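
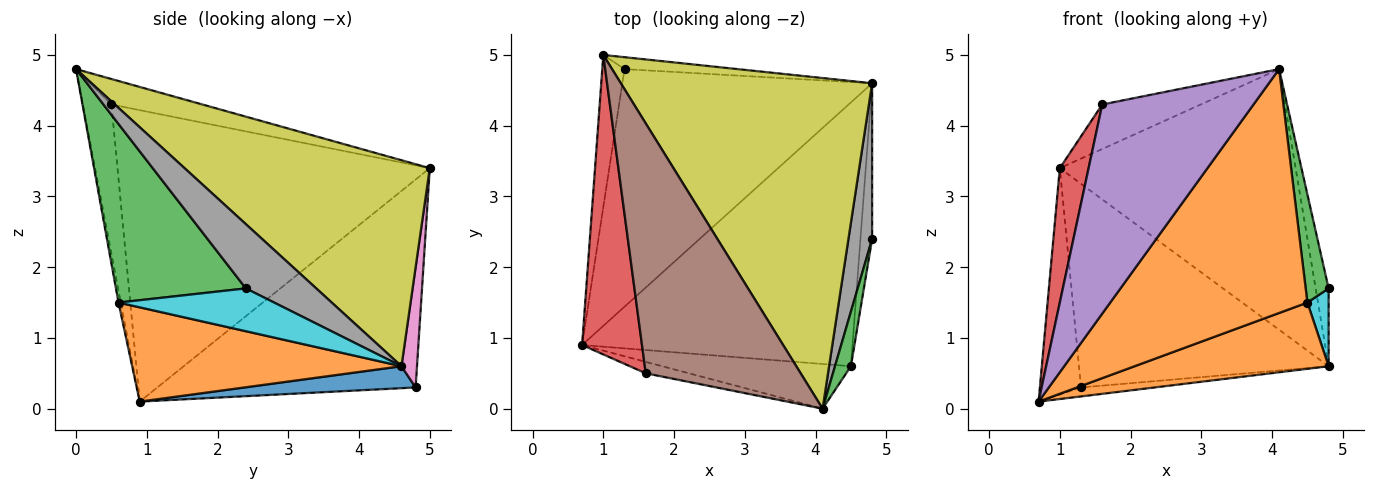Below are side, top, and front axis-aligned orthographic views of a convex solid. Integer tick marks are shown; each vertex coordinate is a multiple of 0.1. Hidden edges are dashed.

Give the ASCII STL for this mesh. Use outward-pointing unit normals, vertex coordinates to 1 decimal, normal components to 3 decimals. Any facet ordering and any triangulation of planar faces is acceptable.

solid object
 facet normal -0.982 0.156 -0.105
  outer loop
   vertex 1.3 4.8 0.3
   vertex 0.7 0.9 0.1
   vertex 1.0 5.0 3.4
  endloop
 endfacet
 facet normal -0.011 -0.984 -0.180
  outer loop
   vertex 4.5 0.6 1.5
   vertex 4.1 0.0 4.8
   vertex 0.7 0.9 0.1
  endloop
 endfacet
 facet normal 0.981 -0.173 0.087
  outer loop
   vertex 4.5 0.6 1.5
   vertex 4.8 2.4 1.7
   vertex 4.1 0.0 4.8
  endloop
 endfacet
 facet normal -0.976 -0.090 0.200
  outer loop
   vertex 1.6 0.5 4.3
   vertex 1.0 5.0 3.4
   vertex 0.7 0.9 0.1
  endloop
 endfacet
 facet normal -0.185 -0.981 -0.054
  outer loop
   vertex 1.6 0.5 4.3
   vertex 0.7 0.9 0.1
   vertex 4.1 0.0 4.8
  endloop
 endfacet
 facet normal -0.160 0.173 0.972
  outer loop
   vertex 1.6 0.5 4.3
   vertex 4.1 0.0 4.8
   vertex 1.0 5.0 3.4
  endloop
 endfacet
 facet normal 0.062 0.996 -0.058
  outer loop
   vertex 4.8 4.6 0.6
   vertex 1.3 4.8 0.3
   vertex 1.0 5.0 3.4
  endloop
 endfacet
 facet normal 0.925 0.170 0.341
  outer loop
   vertex 4.8 4.6 0.6
   vertex 4.1 0.0 4.8
   vertex 4.8 2.4 1.7
  endloop
 endfacet
 facet normal 0.541 0.521 0.660
  outer loop
   vertex 4.8 4.6 0.6
   vertex 1.0 5.0 3.4
   vertex 4.1 0.0 4.8
  endloop
 endfacet
 facet normal 0.957 -0.130 -0.261
  outer loop
   vertex 4.8 4.6 0.6
   vertex 4.8 2.4 1.7
   vertex 4.5 0.6 1.5
  endloop
 endfacet
 facet normal 0.087 0.038 -0.995
  outer loop
   vertex 4.8 4.6 0.6
   vertex 0.7 0.9 0.1
   vertex 1.3 4.8 0.3
  endloop
 endfacet
 facet normal 0.320 -0.231 -0.919
  outer loop
   vertex 4.8 4.6 0.6
   vertex 4.5 0.6 1.5
   vertex 0.7 0.9 0.1
  endloop
 endfacet
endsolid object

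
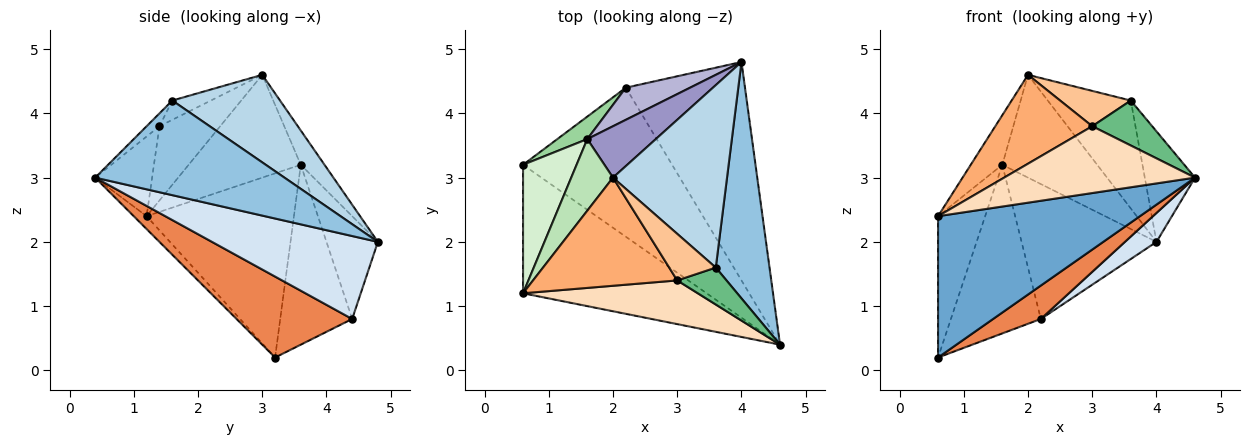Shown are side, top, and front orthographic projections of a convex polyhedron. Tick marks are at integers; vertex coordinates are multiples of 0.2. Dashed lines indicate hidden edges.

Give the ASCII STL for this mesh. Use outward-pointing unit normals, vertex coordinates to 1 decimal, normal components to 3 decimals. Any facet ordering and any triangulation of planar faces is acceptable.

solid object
 facet normal -0.047 -0.739 -0.672
  outer loop
   vertex 0.6 3.2 0.2
   vertex 4.6 0.4 3.0
   vertex 0.6 1.2 2.4
  endloop
 endfacet
 facet normal 0.847 0.225 0.481
  outer loop
   vertex 3.6 1.6 4.2
   vertex 4.6 0.4 3.0
   vertex 4.0 4.8 2.0
  endloop
 endfacet
 facet normal 0.551 0.425 0.718
  outer loop
   vertex 3.6 1.6 4.2
   vertex 4.0 4.8 2.0
   vertex 2.0 3.0 4.6
  endloop
 endfacet
 facet normal 0.568 -0.108 -0.816
  outer loop
   vertex 2.2 4.4 0.8
   vertex 4.0 4.8 2.0
   vertex 4.6 0.4 3.0
  endloop
 endfacet
 facet normal 0.468 -0.193 -0.862
  outer loop
   vertex 2.2 4.4 0.8
   vertex 4.6 0.4 3.0
   vertex 0.6 3.2 0.2
  endloop
 endfacet
 facet normal -0.370 -0.590 0.718
  outer loop
   vertex 3.0 1.4 3.8
   vertex 2.0 3.0 4.6
   vertex 0.6 1.2 2.4
  endloop
 endfacet
 facet normal -0.313 -0.574 0.757
  outer loop
   vertex 3.0 1.4 3.8
   vertex 3.6 1.6 4.2
   vertex 2.0 3.0 4.6
  endloop
 endfacet
 facet normal -0.242 -0.812 0.531
  outer loop
   vertex 3.0 1.4 3.8
   vertex 0.6 1.2 2.4
   vertex 4.6 0.4 3.0
  endloop
 endfacet
 facet normal -0.163 -0.762 0.626
  outer loop
   vertex 3.0 1.4 3.8
   vertex 4.6 0.4 3.0
   vertex 3.6 1.6 4.2
  endloop
 endfacet
 facet normal -0.621 0.777 0.104
  outer loop
   vertex 1.6 3.6 3.2
   vertex 2.2 4.4 0.8
   vertex 0.6 3.2 0.2
  endloop
 endfacet
 facet normal -0.897 0.252 0.364
  outer loop
   vertex 1.6 3.6 3.2
   vertex 0.6 1.2 2.4
   vertex 2.0 3.0 4.6
  endloop
 endfacet
 facet normal -0.918 0.294 0.267
  outer loop
   vertex 1.6 3.6 3.2
   vertex 0.6 3.2 0.2
   vertex 0.6 1.2 2.4
  endloop
 endfacet
 facet normal -0.218 0.873 0.436
  outer loop
   vertex 1.6 3.6 3.2
   vertex 2.0 3.0 4.6
   vertex 4.0 4.8 2.0
  endloop
 endfacet
 facet normal -0.347 0.912 0.217
  outer loop
   vertex 1.6 3.6 3.2
   vertex 4.0 4.8 2.0
   vertex 2.2 4.4 0.8
  endloop
 endfacet
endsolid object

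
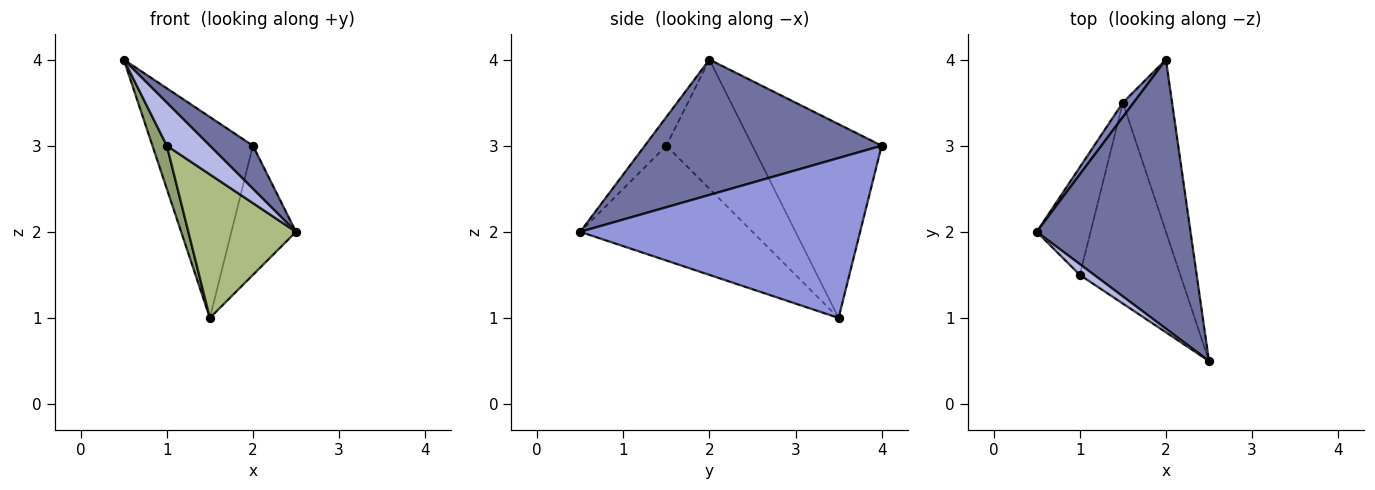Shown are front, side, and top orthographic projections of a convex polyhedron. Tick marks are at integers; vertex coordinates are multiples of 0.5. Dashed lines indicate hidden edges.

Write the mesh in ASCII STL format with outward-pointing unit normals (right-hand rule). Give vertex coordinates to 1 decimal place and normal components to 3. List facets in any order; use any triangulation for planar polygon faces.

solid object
 facet normal 0.656 -0.119 0.745
  outer loop
   vertex 2.0 4.0 3.0
   vertex 0.5 2.0 4.0
   vertex 2.5 0.5 2.0
  endloop
 endfacet
 facet normal -0.789 0.613 0.044
  outer loop
   vertex 1.5 3.5 1.0
   vertex 0.5 2.0 4.0
   vertex 2.0 4.0 3.0
  endloop
 endfacet
 facet normal 0.933 0.215 -0.287
  outer loop
   vertex 1.5 3.5 1.0
   vertex 2.0 4.0 3.0
   vertex 2.5 0.5 2.0
  endloop
 endfacet
 facet normal -0.436 -0.873 0.218
  outer loop
   vertex 1.0 1.5 3.0
   vertex 2.5 0.5 2.0
   vertex 0.5 2.0 4.0
  endloop
 endfacet
 facet normal -0.912 -0.152 -0.380
  outer loop
   vertex 1.0 1.5 3.0
   vertex 0.5 2.0 4.0
   vertex 1.5 3.5 1.0
  endloop
 endfacet
 facet normal -0.681 -0.426 -0.596
  outer loop
   vertex 1.0 1.5 3.0
   vertex 1.5 3.5 1.0
   vertex 2.5 0.5 2.0
  endloop
 endfacet
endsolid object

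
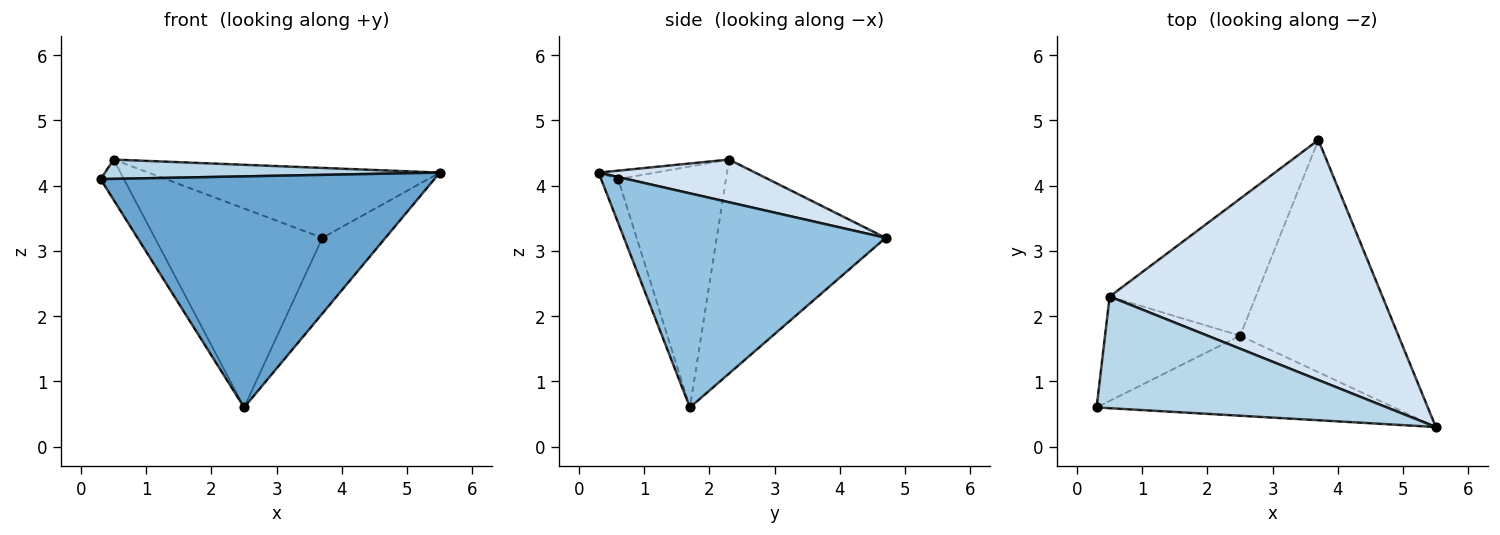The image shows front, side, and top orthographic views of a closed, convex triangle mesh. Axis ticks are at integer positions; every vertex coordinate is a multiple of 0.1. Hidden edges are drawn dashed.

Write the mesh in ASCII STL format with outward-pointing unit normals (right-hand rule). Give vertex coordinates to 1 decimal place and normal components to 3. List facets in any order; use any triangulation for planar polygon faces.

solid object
 facet normal -0.048 -0.944 -0.327
  outer loop
   vertex 2.5 1.7 0.6
   vertex 5.5 0.3 4.2
   vertex 0.3 0.6 4.1
  endloop
 endfacet
 facet normal 0.789 0.190 -0.584
  outer loop
   vertex 2.5 1.7 0.6
   vertex 3.7 4.7 3.2
   vertex 5.5 0.3 4.2
  endloop
 endfacet
 facet normal -0.029 -0.170 0.985
  outer loop
   vertex 0.5 2.3 4.4
   vertex 0.3 0.6 4.1
   vertex 5.5 0.3 4.2
  endloop
 endfacet
 facet normal 0.149 0.277 0.949
  outer loop
   vertex 0.5 2.3 4.4
   vertex 5.5 0.3 4.2
   vertex 3.7 4.7 3.2
  endloop
 endfacet
 facet normal -0.857 0.186 -0.480
  outer loop
   vertex 0.5 2.3 4.4
   vertex 2.5 1.7 0.6
   vertex 0.3 0.6 4.1
  endloop
 endfacet
 facet normal -0.639 0.634 -0.436
  outer loop
   vertex 0.5 2.3 4.4
   vertex 3.7 4.7 3.2
   vertex 2.5 1.7 0.6
  endloop
 endfacet
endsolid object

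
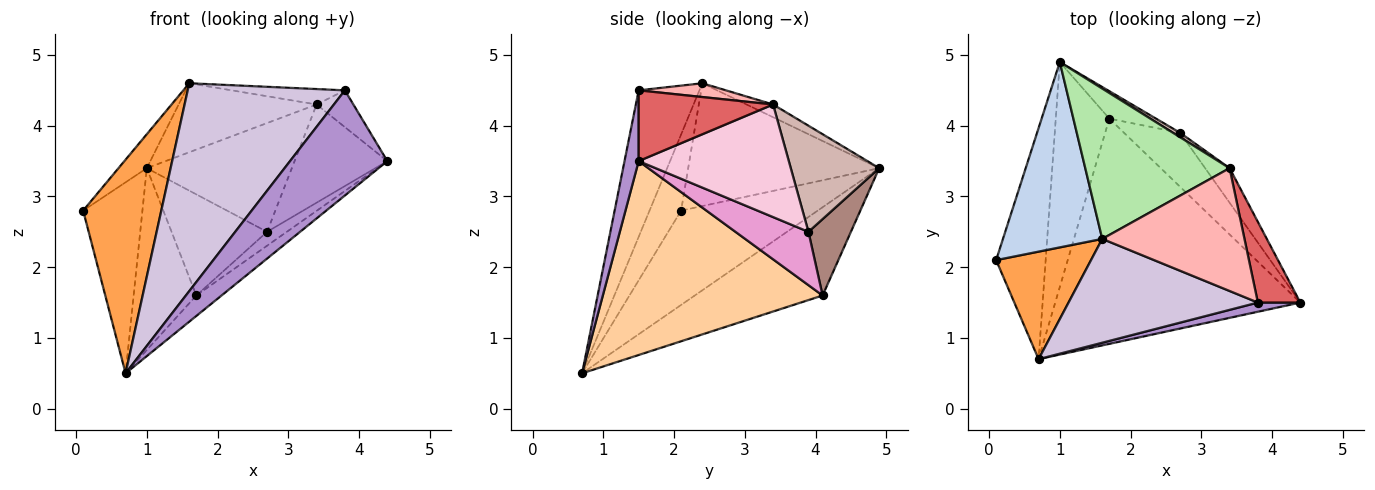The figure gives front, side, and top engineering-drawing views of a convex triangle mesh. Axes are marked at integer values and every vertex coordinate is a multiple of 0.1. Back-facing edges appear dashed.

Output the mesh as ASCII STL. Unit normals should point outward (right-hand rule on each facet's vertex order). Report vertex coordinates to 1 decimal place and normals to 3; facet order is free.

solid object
 facet normal -0.826 0.359 -0.434
  outer loop
   vertex 0.7 0.7 0.5
   vertex 0.1 2.1 2.8
   vertex 1.0 4.9 3.4
  endloop
 endfacet
 facet normal -0.772 0.114 0.625
  outer loop
   vertex 1.6 2.4 4.6
   vertex 1.0 4.9 3.4
   vertex 0.1 2.1 2.8
  endloop
 endfacet
 facet normal -0.339 -0.840 0.423
  outer loop
   vertex 1.6 2.4 4.6
   vertex 0.1 2.1 2.8
   vertex 0.7 0.7 0.5
  endloop
 endfacet
 facet normal 0.619 0.071 -0.782
  outer loop
   vertex 1.7 4.1 1.6
   vertex 4.4 1.5 3.5
   vertex 0.7 0.7 0.5
  endloop
 endfacet
 facet normal -0.788 0.387 -0.478
  outer loop
   vertex 1.7 4.1 1.6
   vertex 0.7 0.7 0.5
   vertex 1.0 4.9 3.4
  endloop
 endfacet
 facet normal -0.080 0.416 0.906
  outer loop
   vertex 3.4 3.4 4.3
   vertex 1.0 4.9 3.4
   vertex 1.6 2.4 4.6
  endloop
 endfacet
 facet normal 0.835 0.228 0.501
  outer loop
   vertex 3.8 1.5 4.5
   vertex 4.4 1.5 3.5
   vertex 3.4 3.4 4.3
  endloop
 endfacet
 facet normal 0.096 0.124 0.988
  outer loop
   vertex 3.8 1.5 4.5
   vertex 3.4 3.4 4.3
   vertex 1.6 2.4 4.6
  endloop
 endfacet
 facet normal 0.143 -0.986 0.086
  outer loop
   vertex 3.8 1.5 4.5
   vertex 0.7 0.7 0.5
   vertex 4.4 1.5 3.5
  endloop
 endfacet
 facet normal -0.327 -0.846 0.422
  outer loop
   vertex 3.8 1.5 4.5
   vertex 1.6 2.4 4.6
   vertex 0.7 0.7 0.5
  endloop
 endfacet
 facet normal 0.394 0.887 -0.241
  outer loop
   vertex 2.7 3.9 2.5
   vertex 1.7 4.1 1.6
   vertex 1.0 4.9 3.4
  endloop
 endfacet
 facet normal 0.520 0.853 0.035
  outer loop
   vertex 2.7 3.9 2.5
   vertex 1.0 4.9 3.4
   vertex 3.4 3.4 4.3
  endloop
 endfacet
 facet normal 0.678 0.183 -0.712
  outer loop
   vertex 2.7 3.9 2.5
   vertex 4.4 1.5 3.5
   vertex 1.7 4.1 1.6
  endloop
 endfacet
 facet normal 0.837 0.517 -0.182
  outer loop
   vertex 2.7 3.9 2.5
   vertex 3.4 3.4 4.3
   vertex 4.4 1.5 3.5
  endloop
 endfacet
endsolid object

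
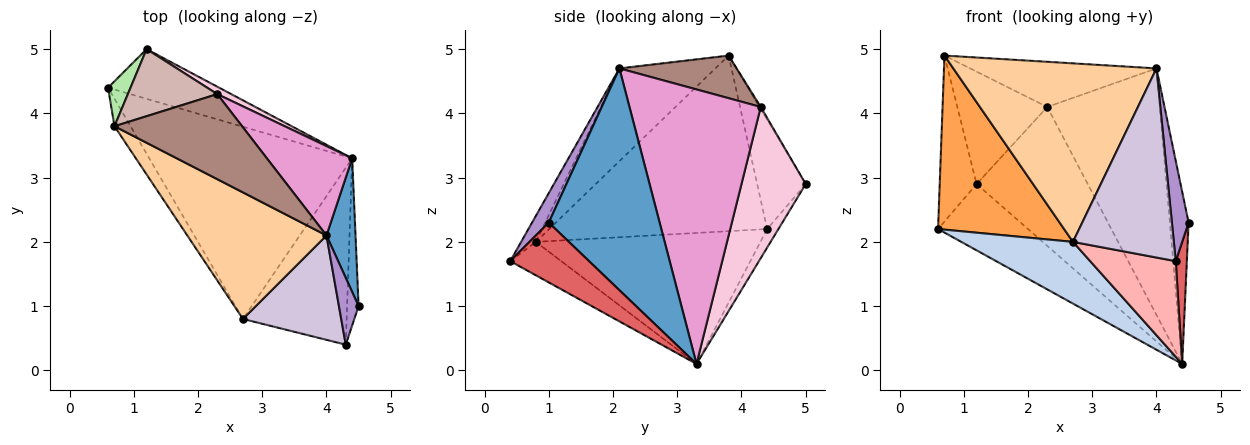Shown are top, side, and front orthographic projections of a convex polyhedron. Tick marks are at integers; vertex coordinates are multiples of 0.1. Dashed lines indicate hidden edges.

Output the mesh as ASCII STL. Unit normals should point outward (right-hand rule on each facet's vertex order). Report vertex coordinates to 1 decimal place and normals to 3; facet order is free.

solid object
 facet normal 0.978 0.165 0.128
  outer loop
   vertex 4.0 2.1 4.7
   vertex 4.5 1.0 2.3
   vertex 4.4 3.3 0.1
  endloop
 endfacet
 facet normal -0.524 -0.260 -0.811
  outer loop
   vertex 2.7 0.8 2.0
   vertex 0.6 4.4 2.2
   vertex 4.4 3.3 0.1
  endloop
 endfacet
 facet normal -0.863 -0.499 -0.079
  outer loop
   vertex 2.7 0.8 2.0
   vertex 0.7 3.8 4.9
   vertex 0.6 4.4 2.2
  endloop
 endfacet
 facet normal -0.359 -0.761 0.540
  outer loop
   vertex 2.7 0.8 2.0
   vertex 4.0 2.1 4.7
   vertex 0.7 3.8 4.9
  endloop
 endfacet
 facet normal -0.100 0.796 -0.597
  outer loop
   vertex 1.2 5.0 2.9
   vertex 4.4 3.3 0.1
   vertex 0.6 4.4 2.2
  endloop
 endfacet
 facet normal -0.786 0.597 0.162
  outer loop
   vertex 1.2 5.0 2.9
   vertex 0.6 4.4 2.2
   vertex 0.7 3.8 4.9
  endloop
 endfacet
 facet normal 0.973 -0.137 -0.187
  outer loop
   vertex 4.3 0.4 1.7
   vertex 4.4 3.3 0.1
   vertex 4.5 1.0 2.3
  endloop
 endfacet
 facet normal -0.273 -0.457 -0.846
  outer loop
   vertex 4.3 0.4 1.7
   vertex 2.7 0.8 2.0
   vertex 4.4 3.3 0.1
  endloop
 endfacet
 facet normal 0.640 -0.640 0.426
  outer loop
   vertex 4.3 0.4 1.7
   vertex 4.5 1.0 2.3
   vertex 4.0 2.1 4.7
  endloop
 endfacet
 facet normal -0.127 -0.868 0.479
  outer loop
   vertex 4.3 0.4 1.7
   vertex 4.0 2.1 4.7
   vertex 2.7 0.8 2.0
  endloop
 endfacet
 facet normal 0.283 0.450 0.847
  outer loop
   vertex 2.3 4.3 4.1
   vertex 0.7 3.8 4.9
   vertex 4.0 2.1 4.7
  endloop
 endfacet
 facet normal -0.012 0.859 0.512
  outer loop
   vertex 2.3 4.3 4.1
   vertex 1.2 5.0 2.9
   vertex 0.7 3.8 4.9
  endloop
 endfacet
 facet normal 0.739 0.634 0.230
  outer loop
   vertex 2.3 4.3 4.1
   vertex 4.0 2.1 4.7
   vertex 4.4 3.3 0.1
  endloop
 endfacet
 facet normal 0.500 0.865 0.046
  outer loop
   vertex 2.3 4.3 4.1
   vertex 4.4 3.3 0.1
   vertex 1.2 5.0 2.9
  endloop
 endfacet
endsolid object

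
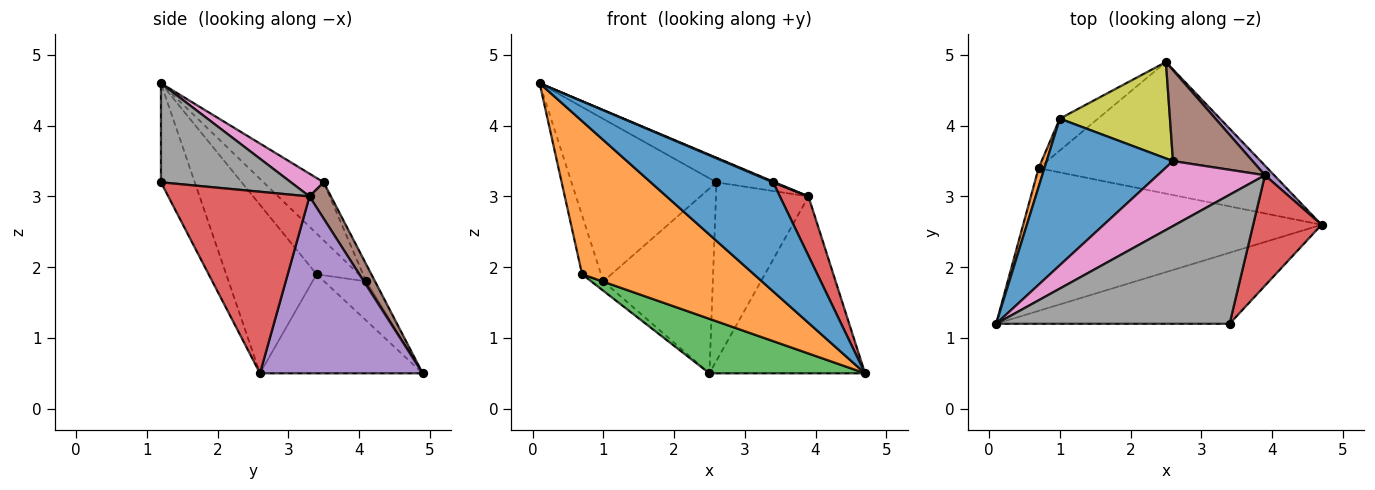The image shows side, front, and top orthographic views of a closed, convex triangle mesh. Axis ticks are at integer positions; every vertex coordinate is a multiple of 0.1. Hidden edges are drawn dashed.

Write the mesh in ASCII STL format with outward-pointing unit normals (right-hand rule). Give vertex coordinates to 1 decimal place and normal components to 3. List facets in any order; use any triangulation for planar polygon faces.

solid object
 facet normal -0.226 -0.816 -0.532
  outer loop
   vertex 3.4 1.2 3.2
   vertex 0.1 1.2 4.6
   vertex 4.7 2.6 0.5
  endloop
 endfacet
 facet normal -0.359 -0.683 -0.636
  outer loop
   vertex 0.7 3.4 1.9
   vertex 4.7 2.6 0.5
   vertex 0.1 1.2 4.6
  endloop
 endfacet
 facet normal -0.371 -0.355 -0.858
  outer loop
   vertex 0.7 3.4 1.9
   vertex 2.5 4.9 0.5
   vertex 4.7 2.6 0.5
  endloop
 endfacet
 facet normal 0.920 -0.186 0.346
  outer loop
   vertex 3.9 3.3 3.0
   vertex 3.4 1.2 3.2
   vertex 4.7 2.6 0.5
  endloop
 endfacet
 facet normal 0.722 0.691 0.038
  outer loop
   vertex 3.9 3.3 3.0
   vertex 4.7 2.6 0.5
   vertex 2.5 4.9 0.5
  endloop
 endfacet
 facet normal 0.203 0.872 0.445
  outer loop
   vertex 3.9 3.3 3.0
   vertex 2.5 4.9 0.5
   vertex 2.6 3.5 3.2
  endloop
 endfacet
 facet normal 0.195 0.347 0.917
  outer loop
   vertex 3.9 3.3 3.0
   vertex 2.6 3.5 3.2
   vertex 0.1 1.2 4.6
  endloop
 endfacet
 facet normal 0.391 -0.005 0.921
  outer loop
   vertex 3.9 3.3 3.0
   vertex 0.1 1.2 4.6
   vertex 3.4 1.2 3.2
  endloop
 endfacet
 facet normal -0.072 0.884 0.461
  outer loop
   vertex 1.0 4.1 1.8
   vertex 2.6 3.5 3.2
   vertex 2.5 4.9 0.5
  endloop
 endfacet
 facet normal -0.701 0.203 -0.684
  outer loop
   vertex 1.0 4.1 1.8
   vertex 2.5 4.9 0.5
   vertex 0.7 3.4 1.9
  endloop
 endfacet
 facet normal -0.294 0.710 0.640
  outer loop
   vertex 1.0 4.1 1.8
   vertex 0.1 1.2 4.6
   vertex 2.6 3.5 3.2
  endloop
 endfacet
 facet normal -0.904 0.406 0.130
  outer loop
   vertex 1.0 4.1 1.8
   vertex 0.7 3.4 1.9
   vertex 0.1 1.2 4.6
  endloop
 endfacet
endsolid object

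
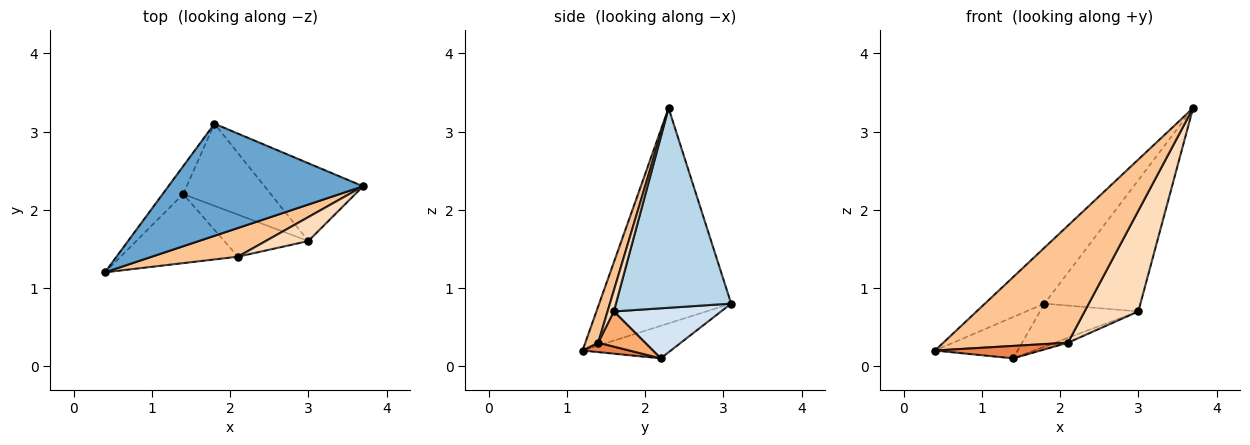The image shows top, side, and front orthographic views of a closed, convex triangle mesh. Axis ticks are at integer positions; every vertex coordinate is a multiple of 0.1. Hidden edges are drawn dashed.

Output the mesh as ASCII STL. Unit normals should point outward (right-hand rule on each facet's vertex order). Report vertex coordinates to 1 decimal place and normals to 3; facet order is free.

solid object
 facet normal -0.703 0.317 0.636
  outer loop
   vertex 1.8 3.1 0.8
   vertex 0.4 1.2 0.2
   vertex 3.7 2.3 3.3
  endloop
 endfacet
 facet normal -0.663 0.621 -0.419
  outer loop
   vertex 1.4 2.2 0.1
   vertex 0.4 1.2 0.2
   vertex 1.8 3.1 0.8
  endloop
 endfacet
 facet normal 0.718 0.598 -0.355
  outer loop
   vertex 3.0 1.6 0.7
   vertex 1.8 3.1 0.8
   vertex 3.7 2.3 3.3
  endloop
 endfacet
 facet normal 0.452 0.414 -0.790
  outer loop
   vertex 3.0 1.6 0.7
   vertex 1.4 2.2 0.1
   vertex 1.8 3.1 0.8
  endloop
 endfacet
 facet normal 0.078 -0.177 -0.981
  outer loop
   vertex 2.1 1.4 0.3
   vertex 0.4 1.2 0.2
   vertex 1.4 2.2 0.1
  endloop
 endfacet
 facet normal 0.384 0.107 -0.917
  outer loop
   vertex 2.1 1.4 0.3
   vertex 1.4 2.2 0.1
   vertex 3.0 1.6 0.7
  endloop
 endfacet
 facet normal 0.100 -0.966 0.237
  outer loop
   vertex 2.1 1.4 0.3
   vertex 3.7 2.3 3.3
   vertex 0.4 1.2 0.2
  endloop
 endfacet
 facet normal 0.113 -0.967 0.230
  outer loop
   vertex 2.1 1.4 0.3
   vertex 3.0 1.6 0.7
   vertex 3.7 2.3 3.3
  endloop
 endfacet
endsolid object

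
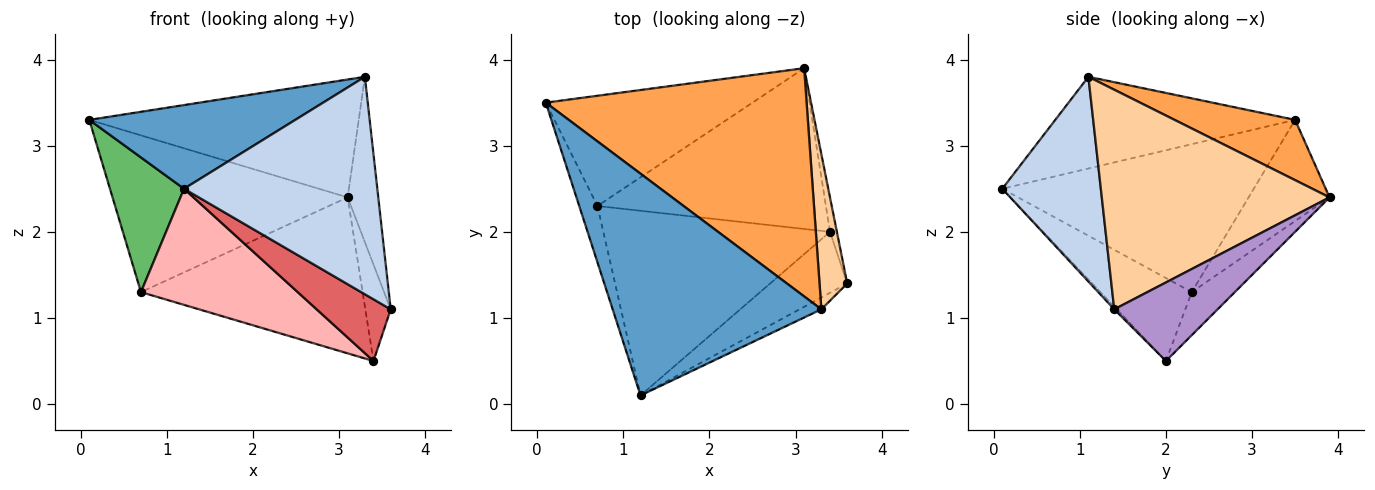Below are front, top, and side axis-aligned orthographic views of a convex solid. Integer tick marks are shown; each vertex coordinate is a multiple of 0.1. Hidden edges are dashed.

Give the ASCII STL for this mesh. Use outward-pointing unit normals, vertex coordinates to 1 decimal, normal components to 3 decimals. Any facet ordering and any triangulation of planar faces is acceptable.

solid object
 facet normal -0.380 -0.327 0.865
  outer loop
   vertex 3.3 1.1 3.8
   vertex 0.1 3.5 3.3
   vertex 1.2 0.1 2.5
  endloop
 endfacet
 facet normal 0.454 -0.890 -0.048
  outer loop
   vertex 3.3 1.1 3.8
   vertex 1.2 0.1 2.5
   vertex 3.6 1.4 1.1
  endloop
 endfacet
 facet normal 0.201 0.450 0.870
  outer loop
   vertex 3.1 3.9 2.4
   vertex 0.1 3.5 3.3
   vertex 3.3 1.1 3.8
  endloop
 endfacet
 facet normal 0.983 0.132 0.124
  outer loop
   vertex 3.1 3.9 2.4
   vertex 3.3 1.1 3.8
   vertex 3.6 1.4 1.1
  endloop
 endfacet
 facet normal -0.953 -0.281 -0.117
  outer loop
   vertex 0.7 2.3 1.3
   vertex 1.2 0.1 2.5
   vertex 0.1 3.5 3.3
  endloop
 endfacet
 facet normal -0.271 0.787 -0.554
  outer loop
   vertex 0.7 2.3 1.3
   vertex 0.1 3.5 3.3
   vertex 3.1 3.9 2.4
  endloop
 endfacet
 facet normal -0.025 -0.711 -0.703
  outer loop
   vertex 3.4 2.0 0.5
   vertex 3.6 1.4 1.1
   vertex 1.2 0.1 2.5
  endloop
 endfacet
 facet normal -0.296 -0.508 -0.809
  outer loop
   vertex 3.4 2.0 0.5
   vertex 1.2 0.1 2.5
   vertex 0.7 2.3 1.3
  endloop
 endfacet
 facet normal 0.968 0.238 -0.085
  outer loop
   vertex 3.4 2.0 0.5
   vertex 3.1 3.9 2.4
   vertex 3.6 1.4 1.1
  endloop
 endfacet
 facet normal -0.134 0.690 -0.711
  outer loop
   vertex 3.4 2.0 0.5
   vertex 0.7 2.3 1.3
   vertex 3.1 3.9 2.4
  endloop
 endfacet
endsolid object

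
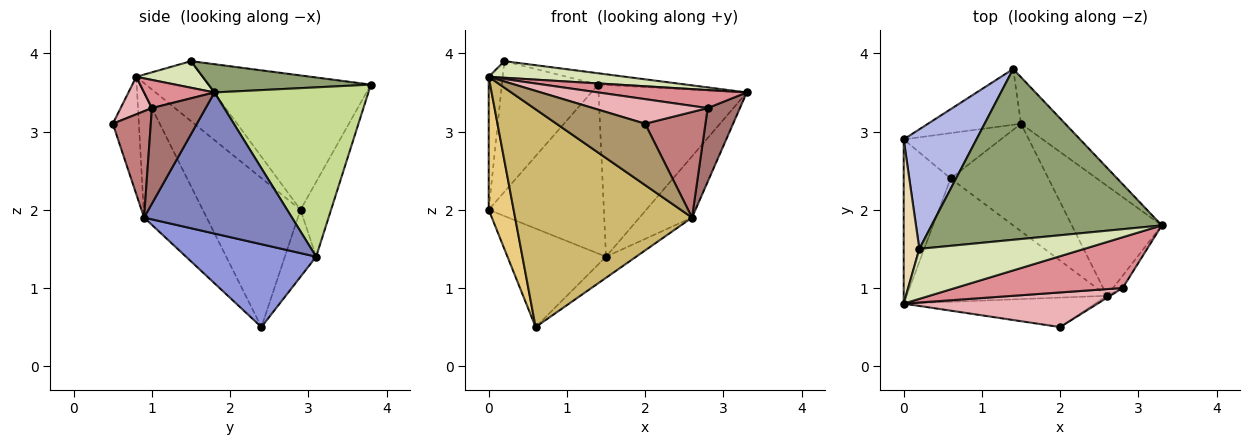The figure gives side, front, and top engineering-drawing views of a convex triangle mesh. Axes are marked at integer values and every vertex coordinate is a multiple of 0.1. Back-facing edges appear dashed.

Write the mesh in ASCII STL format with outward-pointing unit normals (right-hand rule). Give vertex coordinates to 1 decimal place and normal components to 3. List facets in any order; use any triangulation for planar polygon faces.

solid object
 facet normal -0.277 0.873 -0.402
  outer loop
   vertex 1.5 3.1 1.4
   vertex 0.6 2.4 0.5
   vertex 0.0 2.9 2.0
  endloop
 endfacet
 facet normal 0.808 0.287 -0.515
  outer loop
   vertex 2.6 0.9 1.9
   vertex 1.5 3.1 1.4
   vertex 3.3 1.8 3.5
  endloop
 endfacet
 facet normal 0.639 0.148 -0.755
  outer loop
   vertex 2.6 0.9 1.9
   vertex 0.6 2.4 0.5
   vertex 1.5 3.1 1.4
  endloop
 endfacet
 facet normal -0.780 0.462 0.422
  outer loop
   vertex 1.4 3.8 3.6
   vertex 0.0 2.9 2.0
   vertex 0.2 1.5 3.9
  endloop
 endfacet
 facet normal 0.121 0.066 0.990
  outer loop
   vertex 1.4 3.8 3.6
   vertex 0.2 1.5 3.9
   vertex 3.3 1.8 3.5
  endloop
 endfacet
 facet normal -0.244 0.921 -0.304
  outer loop
   vertex 1.4 3.8 3.6
   vertex 1.5 3.1 1.4
   vertex 0.0 2.9 2.0
  endloop
 endfacet
 facet normal 0.708 0.682 -0.185
  outer loop
   vertex 1.4 3.8 3.6
   vertex 3.3 1.8 3.5
   vertex 1.5 3.1 1.4
  endloop
 endfacet
 facet normal 0.151 -0.311 0.938
  outer loop
   vertex 0.0 0.8 3.7
   vertex 3.3 1.8 3.5
   vertex 0.2 1.5 3.9
  endloop
 endfacet
 facet normal -0.256 -0.871 -0.419
  outer loop
   vertex 0.0 0.8 3.7
   vertex 2.6 0.9 1.9
   vertex 2.0 0.5 3.1
  endloop
 endfacet
 facet normal -0.294 -0.832 -0.471
  outer loop
   vertex 0.0 0.8 3.7
   vertex 0.6 2.4 0.5
   vertex 2.6 0.9 1.9
  endloop
 endfacet
 facet normal -0.927 -0.236 -0.292
  outer loop
   vertex 0.0 0.8 3.7
   vertex 0.0 2.9 2.0
   vertex 0.6 2.4 0.5
  endloop
 endfacet
 facet normal -0.948 0.200 0.247
  outer loop
   vertex 0.0 0.8 3.7
   vertex 0.2 1.5 3.9
   vertex 0.0 2.9 2.0
  endloop
 endfacet
 facet normal 0.854 -0.513 -0.085
  outer loop
   vertex 2.8 1.0 3.3
   vertex 2.6 0.9 1.9
   vertex 3.3 1.8 3.5
  endloop
 endfacet
 facet normal 0.533 -0.846 -0.016
  outer loop
   vertex 2.8 1.0 3.3
   vertex 2.0 0.5 3.1
   vertex 2.6 0.9 1.9
  endloop
 endfacet
 facet normal 0.157 -0.331 0.931
  outer loop
   vertex 2.8 1.0 3.3
   vertex 3.3 1.8 3.5
   vertex 0.0 0.8 3.7
  endloop
 endfacet
 facet normal 0.156 -0.572 0.806
  outer loop
   vertex 2.8 1.0 3.3
   vertex 0.0 0.8 3.7
   vertex 2.0 0.5 3.1
  endloop
 endfacet
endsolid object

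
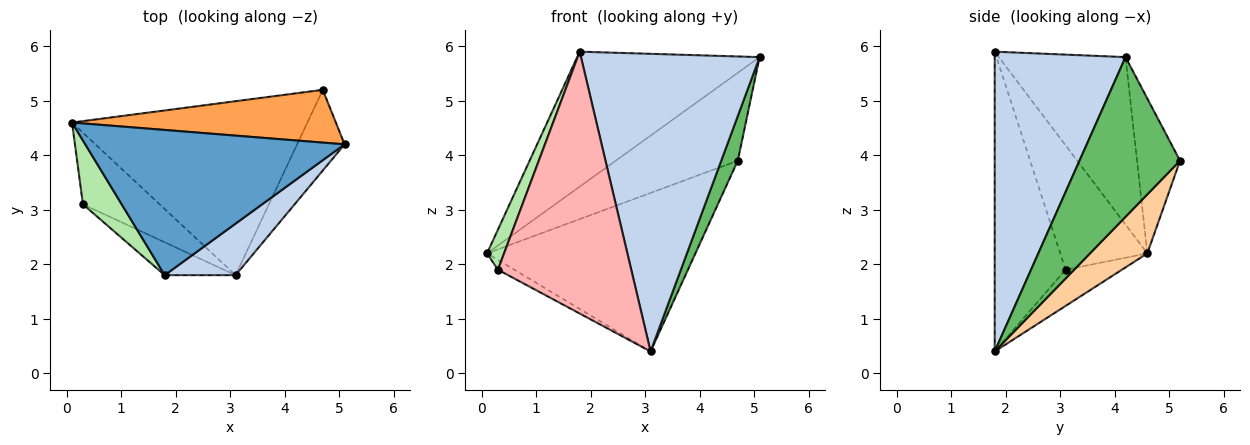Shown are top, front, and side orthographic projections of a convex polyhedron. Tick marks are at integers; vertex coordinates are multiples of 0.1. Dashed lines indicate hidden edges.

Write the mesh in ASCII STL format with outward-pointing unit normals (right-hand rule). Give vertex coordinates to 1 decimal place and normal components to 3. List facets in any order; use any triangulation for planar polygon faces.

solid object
 facet normal -0.428 0.615 0.662
  outer loop
   vertex 1.8 1.8 5.9
   vertex 5.1 4.2 5.8
   vertex 0.1 4.6 2.2
  endloop
 endfacet
 facet normal 0.585 -0.799 0.138
  outer loop
   vertex 3.1 1.8 0.4
   vertex 5.1 4.2 5.8
   vertex 1.8 1.8 5.9
  endloop
 endfacet
 facet normal -0.289 0.821 0.493
  outer loop
   vertex 4.7 5.2 3.9
   vertex 0.1 4.6 2.2
   vertex 5.1 4.2 5.8
  endloop
 endfacet
 facet normal 0.182 0.662 -0.727
  outer loop
   vertex 4.7 5.2 3.9
   vertex 3.1 1.8 0.4
   vertex 0.1 4.6 2.2
  endloop
 endfacet
 facet normal 0.947 -0.156 -0.281
  outer loop
   vertex 4.7 5.2 3.9
   vertex 5.1 4.2 5.8
   vertex 3.1 1.8 0.4
  endloop
 endfacet
 facet normal -0.939 -0.184 0.292
  outer loop
   vertex 0.3 3.1 1.9
   vertex 1.8 1.8 5.9
   vertex 0.1 4.6 2.2
  endloop
 endfacet
 facet normal -0.424 0.123 -0.897
  outer loop
   vertex 0.3 3.1 1.9
   vertex 0.1 4.6 2.2
   vertex 3.1 1.8 0.4
  endloop
 endfacet
 facet normal -0.467 -0.878 -0.110
  outer loop
   vertex 0.3 3.1 1.9
   vertex 3.1 1.8 0.4
   vertex 1.8 1.8 5.9
  endloop
 endfacet
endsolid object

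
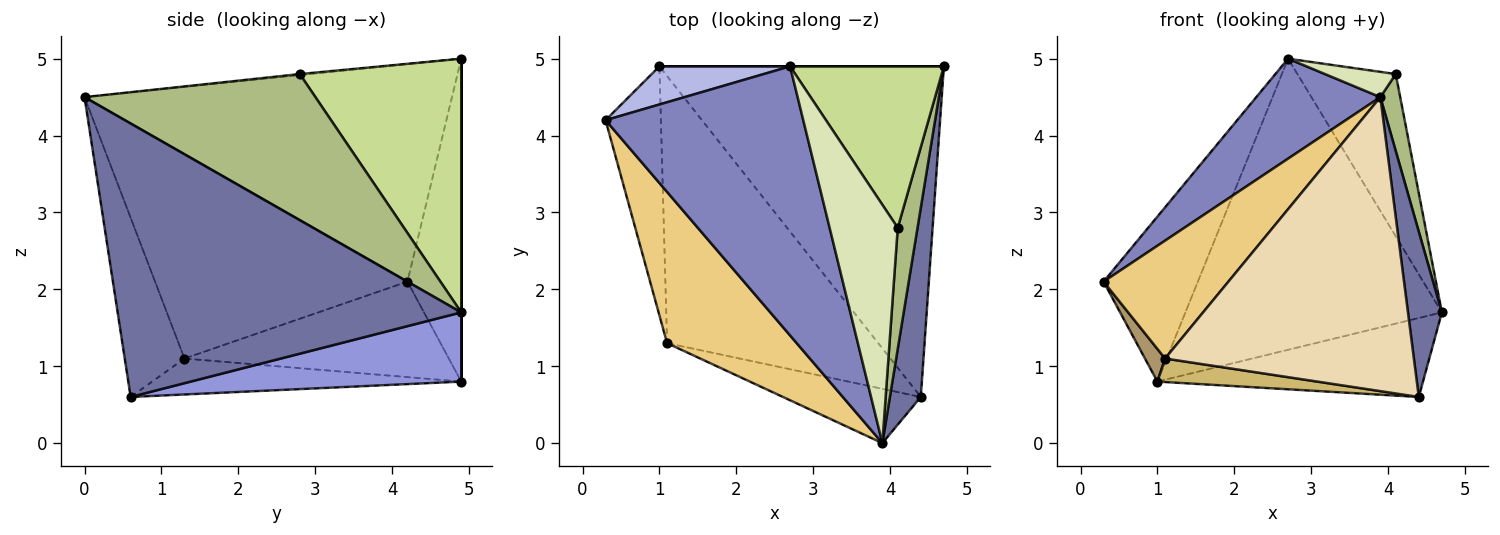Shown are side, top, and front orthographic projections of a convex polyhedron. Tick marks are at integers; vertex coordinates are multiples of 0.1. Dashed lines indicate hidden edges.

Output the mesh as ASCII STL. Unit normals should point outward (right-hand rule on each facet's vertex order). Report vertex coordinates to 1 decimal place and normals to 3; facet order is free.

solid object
 facet normal 0.989 -0.098 0.112
  outer loop
   vertex 4.4 0.6 0.6
   vertex 4.7 4.9 1.7
   vertex 3.9 0.0 4.5
  endloop
 endfacet
 facet normal -0.718 -0.242 0.653
  outer loop
   vertex 2.7 4.9 5.0
   vertex 0.3 4.2 2.1
   vertex 3.9 0.0 4.5
  endloop
 endfacet
 facet normal 0.230 0.226 -0.947
  outer loop
   vertex 1.0 4.9 0.8
   vertex 4.7 4.9 1.7
   vertex 4.4 0.6 0.6
  endloop
 endfacet
 facet normal -0.486 0.851 0.197
  outer loop
   vertex 1.0 4.9 0.8
   vertex 0.3 4.2 2.1
   vertex 2.7 4.9 5.0
  endloop
 endfacet
 facet normal 0.000 1.000 0.000
  outer loop
   vertex 1.0 4.9 0.8
   vertex 2.7 4.9 5.0
   vertex 4.7 4.9 1.7
  endloop
 endfacet
 facet normal 0.987 -0.085 0.134
  outer loop
   vertex 4.1 2.8 4.8
   vertex 3.9 0.0 4.5
   vertex 4.7 4.9 1.7
  endloop
 endfacet
 facet normal 0.759 0.462 0.460
  outer loop
   vertex 4.1 2.8 4.8
   vertex 4.7 4.9 1.7
   vertex 2.7 4.9 5.0
  endloop
 endfacet
 facet normal -0.016 -0.105 0.994
  outer loop
   vertex 4.1 2.8 4.8
   vertex 2.7 4.9 5.0
   vertex 3.9 0.0 4.5
  endloop
 endfacet
 facet normal -0.863 -0.066 -0.500
  outer loop
   vertex 1.1 1.3 1.1
   vertex 0.3 4.2 2.1
   vertex 1.0 4.9 0.8
  endloop
 endfacet
 facet normal -0.167 -0.086 -0.982
  outer loop
   vertex 1.1 1.3 1.1
   vertex 1.0 4.9 0.8
   vertex 4.4 0.6 0.6
  endloop
 endfacet
 facet normal -0.779 -0.385 0.494
  outer loop
   vertex 1.1 1.3 1.1
   vertex 3.9 0.0 4.5
   vertex 0.3 4.2 2.1
  endloop
 endfacet
 facet normal -0.230 -0.957 -0.177
  outer loop
   vertex 1.1 1.3 1.1
   vertex 4.4 0.6 0.6
   vertex 3.9 0.0 4.5
  endloop
 endfacet
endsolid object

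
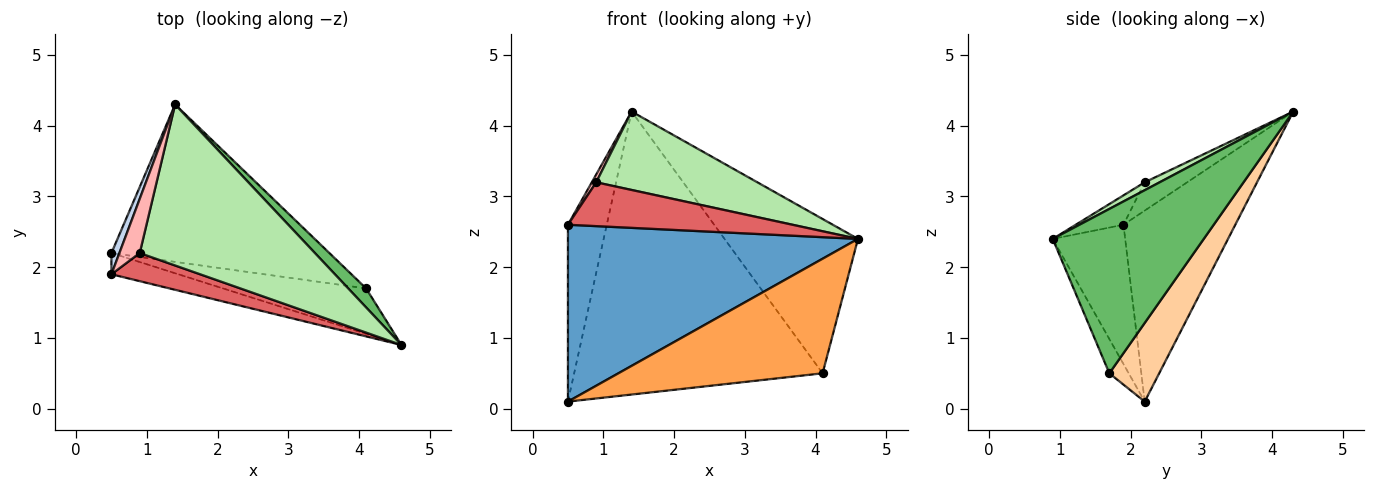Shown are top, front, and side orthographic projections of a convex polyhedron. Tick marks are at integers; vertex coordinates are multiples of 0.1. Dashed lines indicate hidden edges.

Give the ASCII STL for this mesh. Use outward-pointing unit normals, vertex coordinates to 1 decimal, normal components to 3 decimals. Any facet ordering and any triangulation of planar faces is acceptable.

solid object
 facet normal -0.241 -0.964 -0.116
  outer loop
   vertex 0.5 1.9 2.6
   vertex 0.5 2.2 0.1
   vertex 4.6 0.9 2.4
  endloop
 endfacet
 facet normal -0.944 0.328 0.039
  outer loop
   vertex 0.5 1.9 2.6
   vertex 1.4 4.3 4.2
   vertex 0.5 2.2 0.1
  endloop
 endfacet
 facet normal -0.088 -0.926 -0.367
  outer loop
   vertex 4.1 1.7 0.5
   vertex 4.6 0.9 2.4
   vertex 0.5 2.2 0.1
  endloop
 endfacet
 facet normal 0.173 0.861 -0.479
  outer loop
   vertex 4.1 1.7 0.5
   vertex 0.5 2.2 0.1
   vertex 1.4 4.3 4.2
  endloop
 endfacet
 facet normal 0.747 0.660 0.081
  outer loop
   vertex 4.1 1.7 0.5
   vertex 1.4 4.3 4.2
   vertex 4.6 0.9 2.4
  endloop
 endfacet
 facet normal 0.041 -0.437 0.898
  outer loop
   vertex 0.9 2.2 3.2
   vertex 4.6 0.9 2.4
   vertex 1.4 4.3 4.2
  endloop
 endfacet
 facet normal -0.176 -0.828 0.532
  outer loop
   vertex 0.9 2.2 3.2
   vertex 0.5 1.9 2.6
   vertex 4.6 0.9 2.4
  endloop
 endfacet
 facet normal -0.809 -0.084 0.582
  outer loop
   vertex 0.9 2.2 3.2
   vertex 1.4 4.3 4.2
   vertex 0.5 1.9 2.6
  endloop
 endfacet
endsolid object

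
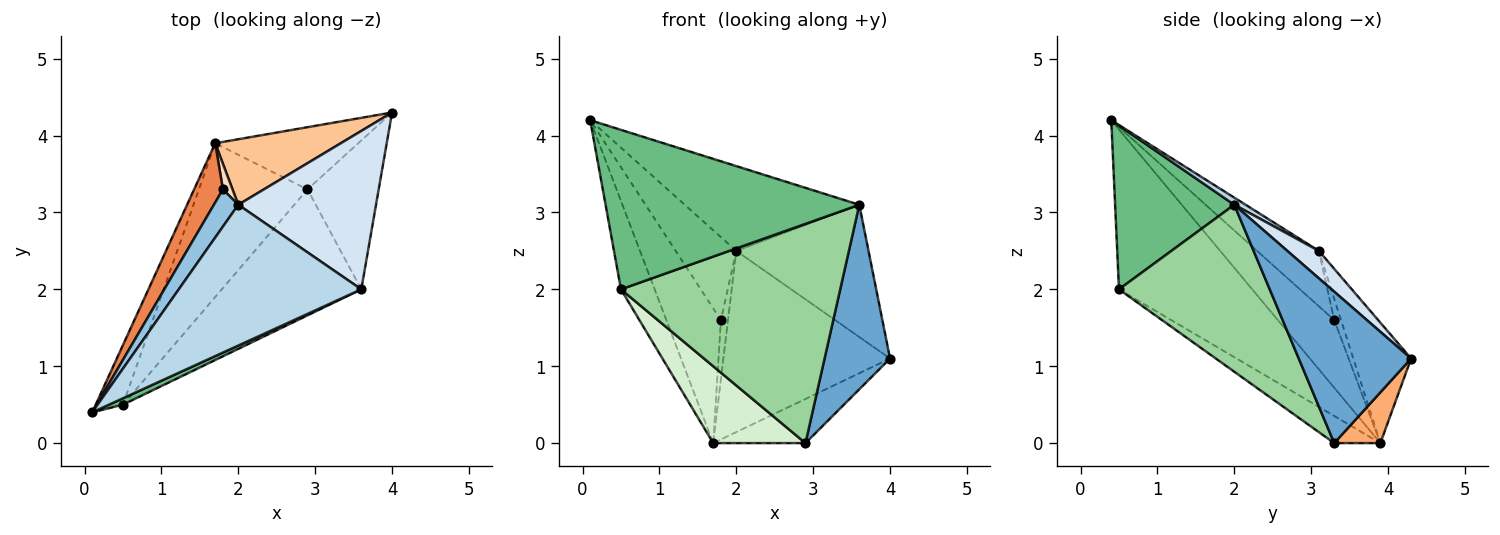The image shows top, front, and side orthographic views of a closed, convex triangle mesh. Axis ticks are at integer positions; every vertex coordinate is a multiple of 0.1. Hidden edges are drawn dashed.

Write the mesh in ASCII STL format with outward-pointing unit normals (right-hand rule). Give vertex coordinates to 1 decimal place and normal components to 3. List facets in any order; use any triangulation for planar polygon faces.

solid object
 facet normal 0.800 -0.466 -0.376
  outer loop
   vertex 3.6 2.0 3.1
   vertex 2.9 3.3 0.0
   vertex 4.0 4.3 1.1
  endloop
 endfacet
 facet normal -0.681 0.668 0.300
  outer loop
   vertex 2.0 3.1 2.5
   vertex 1.8 3.3 1.6
   vertex 0.1 0.4 4.2
  endloop
 endfacet
 facet normal 0.033 0.516 0.856
  outer loop
   vertex 2.0 3.1 2.5
   vertex 0.1 0.4 4.2
   vertex 3.6 2.0 3.1
  endloop
 endfacet
 facet normal 0.151 0.634 0.759
  outer loop
   vertex 2.0 3.1 2.5
   vertex 3.6 2.0 3.1
   vertex 4.0 4.3 1.1
  endloop
 endfacet
 facet normal -0.687 0.665 0.292
  outer loop
   vertex 1.7 3.9 0.0
   vertex 0.1 0.4 4.2
   vertex 1.8 3.3 1.6
  endloop
 endfacet
 facet normal 0.278 0.556 -0.783
  outer loop
   vertex 1.7 3.9 0.0
   vertex 4.0 4.3 1.1
   vertex 2.9 3.3 0.0
  endloop
 endfacet
 facet normal -0.310 0.894 0.323
  outer loop
   vertex 1.7 3.9 0.0
   vertex 2.0 3.1 2.5
   vertex 4.0 4.3 1.1
  endloop
 endfacet
 facet normal -0.659 0.689 0.300
  outer loop
   vertex 1.7 3.9 0.0
   vertex 1.8 3.3 1.6
   vertex 2.0 3.1 2.5
  endloop
 endfacet
 facet normal 0.425 -0.905 0.036
  outer loop
   vertex 0.5 0.5 2.0
   vertex 3.6 2.0 3.1
   vertex 0.1 0.4 4.2
  endloop
 endfacet
 facet normal 0.512 -0.745 -0.428
  outer loop
   vertex 0.5 0.5 2.0
   vertex 2.9 3.3 0.0
   vertex 3.6 2.0 3.1
  endloop
 endfacet
 facet normal -0.957 0.242 -0.163
  outer loop
   vertex 0.5 0.5 2.0
   vertex 0.1 0.4 4.2
   vertex 1.7 3.9 0.0
  endloop
 endfacet
 facet normal -0.218 -0.436 -0.873
  outer loop
   vertex 0.5 0.5 2.0
   vertex 1.7 3.9 0.0
   vertex 2.9 3.3 0.0
  endloop
 endfacet
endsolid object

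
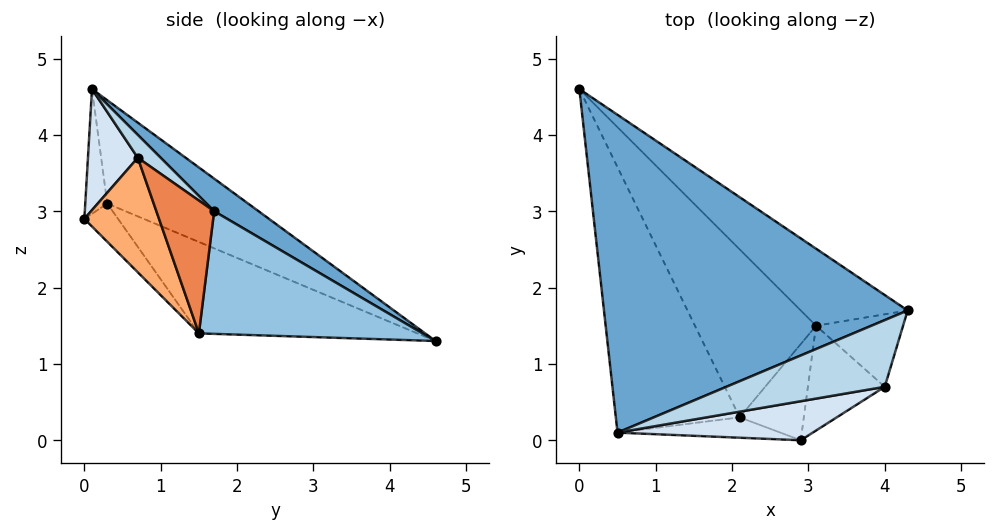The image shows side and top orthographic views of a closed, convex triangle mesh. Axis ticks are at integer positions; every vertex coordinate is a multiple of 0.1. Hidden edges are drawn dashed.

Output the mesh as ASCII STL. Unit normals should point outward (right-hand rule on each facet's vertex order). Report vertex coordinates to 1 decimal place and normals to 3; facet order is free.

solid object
 facet normal 0.086 0.595 0.799
  outer loop
   vertex 0.5 0.1 4.6
   vertex 4.3 1.7 3.0
   vertex 0.0 4.6 1.3
  endloop
 endfacet
 facet normal 0.608 0.591 -0.530
  outer loop
   vertex 3.1 1.5 1.4
   vertex 0.0 4.6 1.3
   vertex 4.3 1.7 3.0
  endloop
 endfacet
 facet normal 0.120 0.545 0.830
  outer loop
   vertex 4.0 0.7 3.7
   vertex 4.3 1.7 3.0
   vertex 0.5 0.1 4.6
  endloop
 endfacet
 facet normal 0.256 -0.874 0.413
  outer loop
   vertex 4.0 0.7 3.7
   vertex 0.5 0.1 4.6
   vertex 2.9 0.0 2.9
  endloop
 endfacet
 facet normal 0.706 -0.536 -0.463
  outer loop
   vertex 4.0 0.7 3.7
   vertex 3.1 1.5 1.4
   vertex 4.3 1.7 3.0
  endloop
 endfacet
 facet normal 0.690 -0.555 -0.463
  outer loop
   vertex 4.0 0.7 3.7
   vertex 2.9 0.0 2.9
   vertex 3.1 1.5 1.4
  endloop
 endfacet
 facet normal -0.411 -0.737 -0.536
  outer loop
   vertex 2.1 0.3 3.1
   vertex 2.9 0.0 2.9
   vertex 0.5 0.1 4.6
  endloop
 endfacet
 facet normal -0.401 -0.620 -0.674
  outer loop
   vertex 2.1 0.3 3.1
   vertex 3.1 1.5 1.4
   vertex 2.9 0.0 2.9
  endloop
 endfacet
 facet normal -0.541 -0.536 -0.648
  outer loop
   vertex 2.1 0.3 3.1
   vertex 0.5 0.1 4.6
   vertex 0.0 4.6 1.3
  endloop
 endfacet
 facet normal -0.510 -0.532 -0.676
  outer loop
   vertex 2.1 0.3 3.1
   vertex 0.0 4.6 1.3
   vertex 3.1 1.5 1.4
  endloop
 endfacet
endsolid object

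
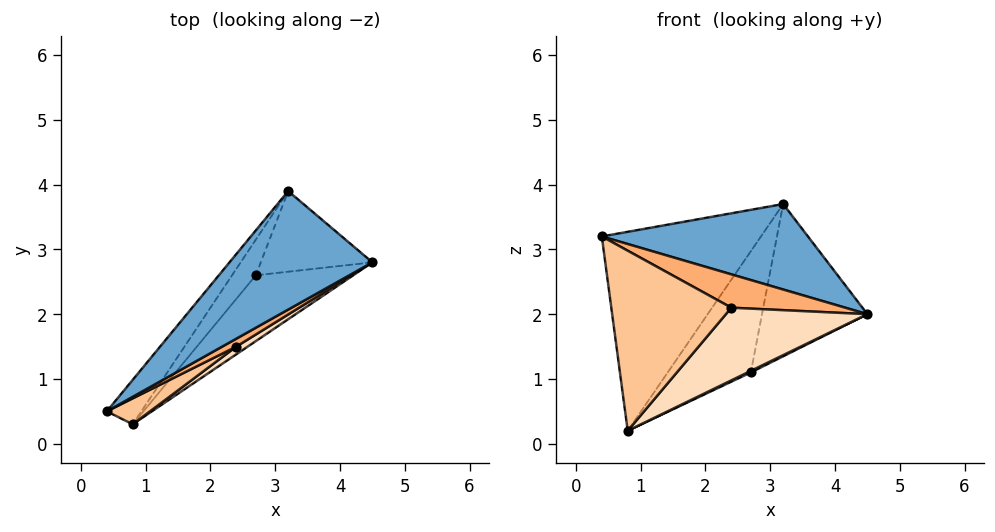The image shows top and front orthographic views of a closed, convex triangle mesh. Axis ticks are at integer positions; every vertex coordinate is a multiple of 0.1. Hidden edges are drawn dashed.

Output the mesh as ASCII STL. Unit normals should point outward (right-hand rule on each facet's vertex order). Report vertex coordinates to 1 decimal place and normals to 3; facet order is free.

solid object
 facet normal 0.492 -0.509 0.706
  outer loop
   vertex 3.2 3.9 3.7
   vertex 0.4 0.5 3.2
   vertex 4.5 2.8 2.0
  endloop
 endfacet
 facet normal -0.754 0.642 -0.143
  outer loop
   vertex 0.8 0.3 0.2
   vertex 0.4 0.5 3.2
   vertex 3.2 3.9 3.7
  endloop
 endfacet
 facet normal 0.135 0.876 -0.464
  outer loop
   vertex 2.7 2.6 1.1
   vertex 3.2 3.9 3.7
   vertex 4.5 2.8 2.0
  endloop
 endfacet
 facet normal 0.449 -0.021 -0.893
  outer loop
   vertex 2.7 2.6 1.1
   vertex 4.5 2.8 2.0
   vertex 0.8 0.3 0.2
  endloop
 endfacet
 facet normal -0.717 0.669 -0.197
  outer loop
   vertex 2.7 2.6 1.1
   vertex 0.8 0.3 0.2
   vertex 3.2 3.9 3.7
  endloop
 endfacet
 facet normal 0.523 -0.829 0.197
  outer loop
   vertex 2.4 1.5 2.1
   vertex 4.5 2.8 2.0
   vertex 0.4 0.5 3.2
  endloop
 endfacet
 facet normal 0.497 -0.859 0.124
  outer loop
   vertex 2.4 1.5 2.1
   vertex 0.4 0.5 3.2
   vertex 0.8 0.3 0.2
  endloop
 endfacet
 facet normal 0.527 -0.845 0.090
  outer loop
   vertex 2.4 1.5 2.1
   vertex 0.8 0.3 0.2
   vertex 4.5 2.8 2.0
  endloop
 endfacet
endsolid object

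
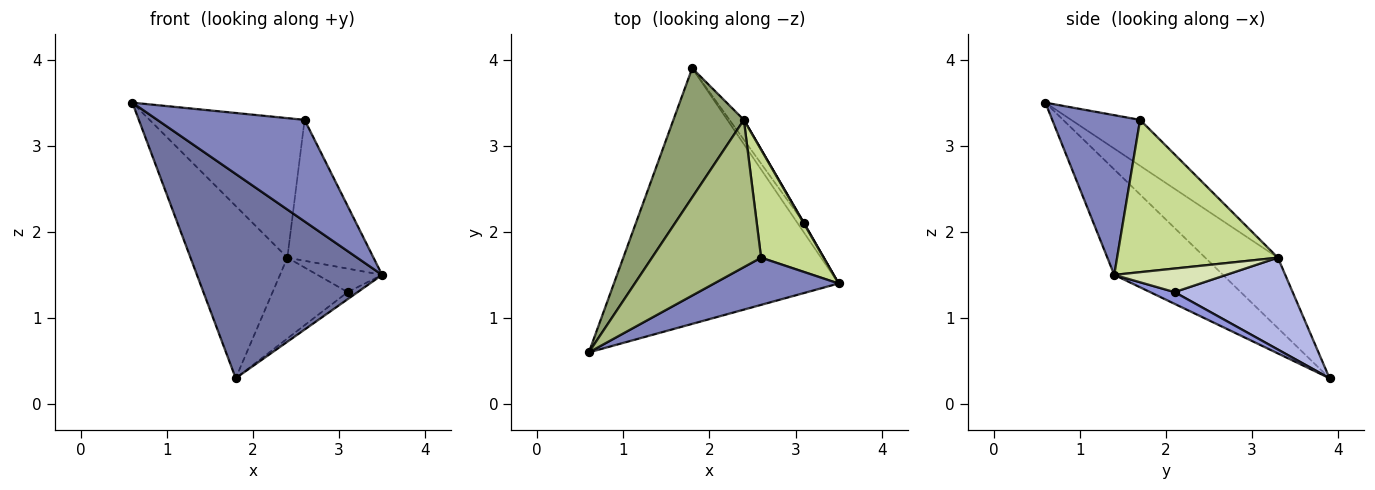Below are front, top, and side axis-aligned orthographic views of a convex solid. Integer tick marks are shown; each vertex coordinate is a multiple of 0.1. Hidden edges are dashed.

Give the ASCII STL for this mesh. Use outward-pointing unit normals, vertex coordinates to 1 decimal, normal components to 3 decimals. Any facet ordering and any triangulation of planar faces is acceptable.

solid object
 facet normal -0.344 -0.586 -0.733
  outer loop
   vertex 1.8 3.9 0.3
   vertex 3.5 1.4 1.5
   vertex 0.6 0.6 3.5
  endloop
 endfacet
 facet normal 0.476 -0.798 0.371
  outer loop
   vertex 2.6 1.7 3.3
   vertex 0.6 0.6 3.5
   vertex 3.5 1.4 1.5
  endloop
 endfacet
 facet normal 0.821 0.338 -0.459
  outer loop
   vertex 3.1 2.1 1.3
   vertex 3.5 1.4 1.5
   vertex 1.8 3.9 0.3
  endloop
 endfacet
 facet normal 0.837 0.532 -0.131
  outer loop
   vertex 2.4 3.3 1.7
   vertex 3.1 2.1 1.3
   vertex 1.8 3.9 0.3
  endloop
 endfacet
 facet normal -0.514 0.686 0.514
  outer loop
   vertex 2.4 3.3 1.7
   vertex 1.8 3.9 0.3
   vertex 0.6 0.6 3.5
  endloop
 endfacet
 facet normal -0.292 0.658 0.694
  outer loop
   vertex 2.4 3.3 1.7
   vertex 0.6 0.6 3.5
   vertex 2.6 1.7 3.3
  endloop
 endfacet
 facet normal 0.829 0.444 0.340
  outer loop
   vertex 2.4 3.3 1.7
   vertex 2.6 1.7 3.3
   vertex 3.5 1.4 1.5
  endloop
 endfacet
 facet normal 0.866 0.500 0.017
  outer loop
   vertex 2.4 3.3 1.7
   vertex 3.5 1.4 1.5
   vertex 3.1 2.1 1.3
  endloop
 endfacet
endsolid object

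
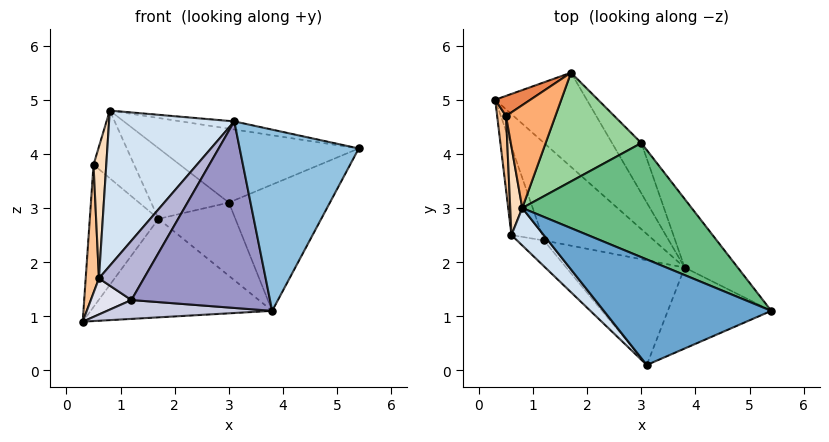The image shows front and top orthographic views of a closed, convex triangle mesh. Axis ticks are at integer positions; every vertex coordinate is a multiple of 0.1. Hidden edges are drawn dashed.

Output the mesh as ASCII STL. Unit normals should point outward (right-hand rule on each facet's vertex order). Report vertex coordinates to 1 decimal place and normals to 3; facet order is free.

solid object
 facet normal 0.180 0.075 0.981
  outer loop
   vertex 0.8 3.0 4.8
   vertex 3.1 0.1 4.6
   vertex 5.4 1.1 4.1
  endloop
 endfacet
 facet normal 0.295 -0.873 -0.390
  outer loop
   vertex 3.8 1.9 1.1
   vertex 5.4 1.1 4.1
   vertex 3.1 0.1 4.6
  endloop
 endfacet
 facet normal 0.562 0.598 -0.572
  outer loop
   vertex 1.7 5.5 2.8
   vertex 3.8 1.9 1.1
   vertex 0.3 5.0 0.9
  endloop
 endfacet
 facet normal -0.770 -0.621 0.150
  outer loop
   vertex 0.6 2.5 1.7
   vertex 3.1 0.1 4.6
   vertex 0.8 3.0 4.8
  endloop
 endfacet
 facet normal -0.478 0.870 0.123
  outer loop
   vertex 0.5 4.7 3.8
   vertex 1.7 5.5 2.8
   vertex 0.3 5.0 0.9
  endloop
 endfacet
 facet normal 0.313 0.522 0.793
  outer loop
   vertex 0.5 4.7 3.8
   vertex 0.8 3.0 4.8
   vertex 1.7 5.5 2.8
  endloop
 endfacet
 facet normal -0.993 -0.101 0.058
  outer loop
   vertex 0.5 4.7 3.8
   vertex 0.3 5.0 0.9
   vertex 0.6 2.5 1.7
  endloop
 endfacet
 facet normal -0.989 -0.125 0.084
  outer loop
   vertex 0.5 4.7 3.8
   vertex 0.6 2.5 1.7
   vertex 0.8 3.0 4.8
  endloop
 endfacet
 facet normal 0.332 0.513 0.792
  outer loop
   vertex 3.0 4.2 3.1
   vertex 0.8 3.0 4.8
   vertex 5.4 1.1 4.1
  endloop
 endfacet
 facet normal 0.331 0.514 0.791
  outer loop
   vertex 3.0 4.2 3.1
   vertex 1.7 5.5 2.8
   vertex 0.8 3.0 4.8
  endloop
 endfacet
 facet normal 0.800 0.527 -0.286
  outer loop
   vertex 3.0 4.2 3.1
   vertex 5.4 1.1 4.1
   vertex 3.8 1.9 1.1
  endloop
 endfacet
 facet normal 0.691 0.596 -0.409
  outer loop
   vertex 3.0 4.2 3.1
   vertex 3.8 1.9 1.1
   vertex 1.7 5.5 2.8
  endloop
 endfacet
 facet normal -0.201 -0.854 -0.480
  outer loop
   vertex 1.2 2.4 1.3
   vertex 3.8 1.9 1.1
   vertex 3.1 0.1 4.6
  endloop
 endfacet
 facet normal -0.386 -0.846 -0.367
  outer loop
   vertex 1.2 2.4 1.3
   vertex 3.1 0.1 4.6
   vertex 0.6 2.5 1.7
  endloop
 endfacet
 facet normal -0.111 -0.189 -0.976
  outer loop
   vertex 1.2 2.4 1.3
   vertex 0.3 5.0 0.9
   vertex 3.8 1.9 1.1
  endloop
 endfacet
 facet normal -0.562 -0.312 -0.766
  outer loop
   vertex 1.2 2.4 1.3
   vertex 0.6 2.5 1.7
   vertex 0.3 5.0 0.9
  endloop
 endfacet
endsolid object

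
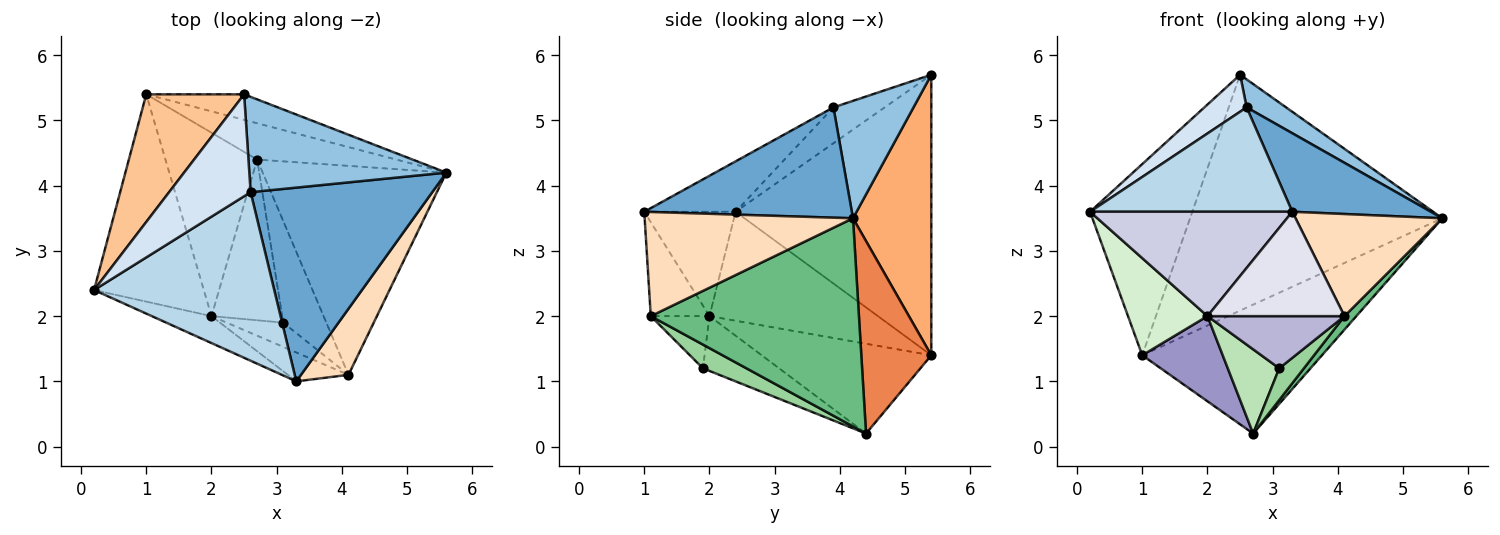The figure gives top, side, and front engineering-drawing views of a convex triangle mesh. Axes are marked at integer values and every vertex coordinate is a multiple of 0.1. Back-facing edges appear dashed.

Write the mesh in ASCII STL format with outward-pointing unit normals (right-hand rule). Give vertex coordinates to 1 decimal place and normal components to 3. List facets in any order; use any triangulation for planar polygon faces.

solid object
 facet normal 0.490 -0.327 0.808
  outer loop
   vertex 2.6 3.9 5.2
   vertex 3.3 1.0 3.6
   vertex 5.6 4.2 3.5
  endloop
 endfacet
 facet normal 0.496 -0.245 0.833
  outer loop
   vertex 2.6 3.9 5.2
   vertex 5.6 4.2 3.5
   vertex 2.5 5.4 5.7
  endloop
 endfacet
 facet normal -0.231 -0.512 0.827
  outer loop
   vertex 2.6 3.9 5.2
   vertex 0.2 2.4 3.6
   vertex 3.3 1.0 3.6
  endloop
 endfacet
 facet normal -0.382 -0.315 0.869
  outer loop
   vertex 2.6 3.9 5.2
   vertex 2.5 5.4 5.7
   vertex 0.2 2.4 3.6
  endloop
 endfacet
 facet normal 0.351 0.901 -0.254
  outer loop
   vertex 1.0 5.4 1.4
   vertex 5.6 4.2 3.5
   vertex 2.7 4.4 0.2
  endloop
 endfacet
 facet normal 0.295 0.950 -0.103
  outer loop
   vertex 1.0 5.4 1.4
   vertex 2.5 5.4 5.7
   vertex 5.6 4.2 3.5
  endloop
 endfacet
 facet normal -0.847 0.442 0.295
  outer loop
   vertex 1.0 5.4 1.4
   vertex 0.2 2.4 3.6
   vertex 2.5 5.4 5.7
  endloop
 endfacet
 facet normal 0.766 -0.540 0.349
  outer loop
   vertex 4.1 1.1 2.0
   vertex 5.6 4.2 3.5
   vertex 3.3 1.0 3.6
  endloop
 endfacet
 facet normal 0.749 -0.043 -0.661
  outer loop
   vertex 4.1 1.1 2.0
   vertex 2.7 4.4 0.2
   vertex 5.6 4.2 3.5
  endloop
 endfacet
 facet normal 0.465 -0.264 -0.845
  outer loop
   vertex 4.1 1.1 2.0
   vertex 3.1 1.9 1.2
   vertex 2.7 4.4 0.2
  endloop
 endfacet
 facet normal -0.566 -0.383 -0.730
  outer loop
   vertex 2.0 2.0 2.0
   vertex 2.7 4.4 0.2
   vertex 3.1 1.9 1.2
  endloop
 endfacet
 facet normal -0.669 -0.315 -0.673
  outer loop
   vertex 2.0 2.0 2.0
   vertex 0.2 2.4 3.6
   vertex 1.0 5.4 1.4
  endloop
 endfacet
 facet normal -0.664 -0.315 -0.678
  outer loop
   vertex 2.0 2.0 2.0
   vertex 1.0 5.4 1.4
   vertex 2.7 4.4 0.2
  endloop
 endfacet
 facet normal -0.362 -0.845 -0.393
  outer loop
   vertex 2.0 2.0 2.0
   vertex 3.1 1.9 1.2
   vertex 4.1 1.1 2.0
  endloop
 endfacet
 facet normal -0.401 -0.887 -0.229
  outer loop
   vertex 2.0 2.0 2.0
   vertex 3.3 1.0 3.6
   vertex 0.2 2.4 3.6
  endloop
 endfacet
 facet normal -0.382 -0.891 -0.247
  outer loop
   vertex 2.0 2.0 2.0
   vertex 4.1 1.1 2.0
   vertex 3.3 1.0 3.6
  endloop
 endfacet
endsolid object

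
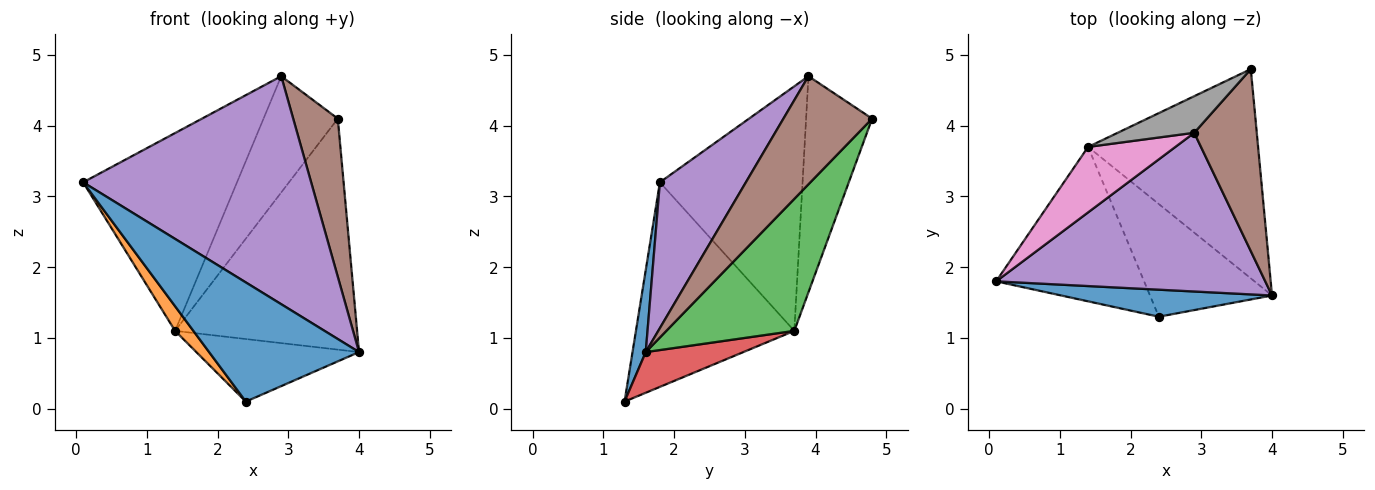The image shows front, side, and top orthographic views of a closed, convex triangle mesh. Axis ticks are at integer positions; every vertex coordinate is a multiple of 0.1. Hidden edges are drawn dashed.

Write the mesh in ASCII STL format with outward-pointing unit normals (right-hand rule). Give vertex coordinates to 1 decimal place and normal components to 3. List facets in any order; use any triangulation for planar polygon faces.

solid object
 facet normal 0.086 -0.972 0.220
  outer loop
   vertex 2.4 1.3 0.1
   vertex 4.0 1.6 0.8
   vertex 0.1 1.8 3.2
  endloop
 endfacet
 facet normal -0.807 -0.093 -0.584
  outer loop
   vertex 1.4 3.7 1.1
   vertex 2.4 1.3 0.1
   vertex 0.1 1.8 3.2
  endloop
 endfacet
 facet normal 0.462 0.657 -0.595
  outer loop
   vertex 1.4 3.7 1.1
   vertex 3.7 4.8 4.1
   vertex 4.0 1.6 0.8
  endloop
 endfacet
 facet normal 0.280 0.466 -0.839
  outer loop
   vertex 1.4 3.7 1.1
   vertex 4.0 1.6 0.8
   vertex 2.4 1.3 0.1
  endloop
 endfacet
 facet normal 0.296 -0.784 0.546
  outer loop
   vertex 2.9 3.9 4.7
   vertex 0.1 1.8 3.2
   vertex 4.0 1.6 0.8
  endloop
 endfacet
 facet normal 0.794 -0.399 0.459
  outer loop
   vertex 2.9 3.9 4.7
   vertex 4.0 1.6 0.8
   vertex 3.7 4.8 4.1
  endloop
 endfacet
 facet normal -0.661 0.713 0.236
  outer loop
   vertex 2.9 3.9 4.7
   vertex 1.4 3.7 1.1
   vertex 0.1 1.8 3.2
  endloop
 endfacet
 facet normal -0.647 0.728 0.229
  outer loop
   vertex 2.9 3.9 4.7
   vertex 3.7 4.8 4.1
   vertex 1.4 3.7 1.1
  endloop
 endfacet
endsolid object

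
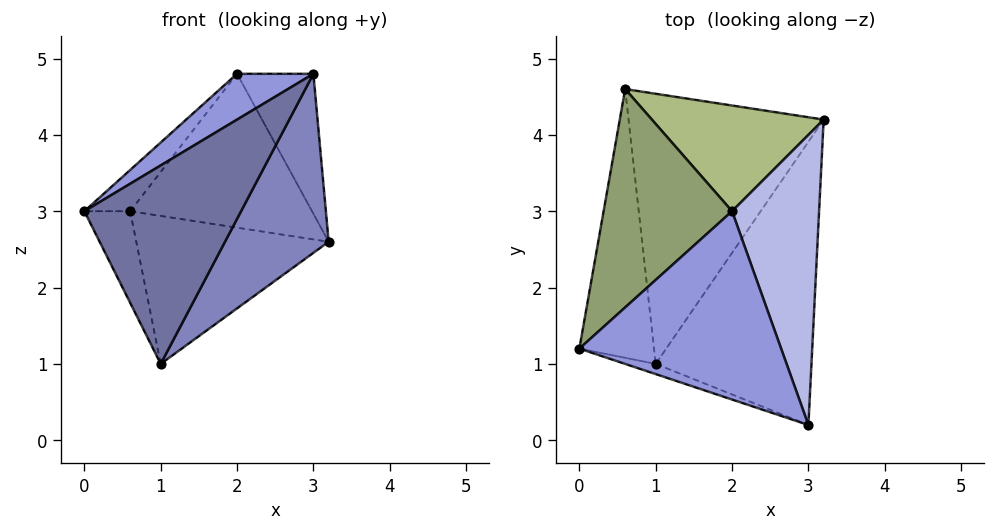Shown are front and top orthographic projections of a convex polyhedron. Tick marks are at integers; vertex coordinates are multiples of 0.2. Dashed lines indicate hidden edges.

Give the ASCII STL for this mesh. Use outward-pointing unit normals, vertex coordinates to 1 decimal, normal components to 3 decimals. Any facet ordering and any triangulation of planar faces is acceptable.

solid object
 facet normal -0.289 -0.956 -0.049
  outer loop
   vertex 1.0 1.0 1.0
   vertex 3.0 0.2 4.8
   vertex 0.0 1.2 3.0
  endloop
 endfacet
 facet normal 0.812 -0.312 -0.493
  outer loop
   vertex 1.0 1.0 1.0
   vertex 3.2 4.2 2.6
   vertex 3.0 0.2 4.8
  endloop
 endfacet
 facet normal -0.552 -0.197 0.810
  outer loop
   vertex 2.0 3.0 4.8
   vertex 0.0 1.2 3.0
   vertex 3.0 0.2 4.8
  endloop
 endfacet
 facet normal 0.773 0.276 0.572
  outer loop
   vertex 2.0 3.0 4.8
   vertex 3.0 0.2 4.8
   vertex 3.2 4.2 2.6
  endloop
 endfacet
 facet normal -0.725 0.128 0.677
  outer loop
   vertex 0.6 4.6 3.0
   vertex 0.0 1.2 3.0
   vertex 2.0 3.0 4.8
  endloop
 endfacet
 facet normal 0.209 0.806 0.554
  outer loop
   vertex 0.6 4.6 3.0
   vertex 2.0 3.0 4.8
   vertex 3.2 4.2 2.6
  endloop
 endfacet
 facet normal -0.877 0.155 -0.454
  outer loop
   vertex 0.6 4.6 3.0
   vertex 1.0 1.0 1.0
   vertex 0.0 1.2 3.0
  endloop
 endfacet
 facet normal -0.061 0.480 -0.875
  outer loop
   vertex 0.6 4.6 3.0
   vertex 3.2 4.2 2.6
   vertex 1.0 1.0 1.0
  endloop
 endfacet
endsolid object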